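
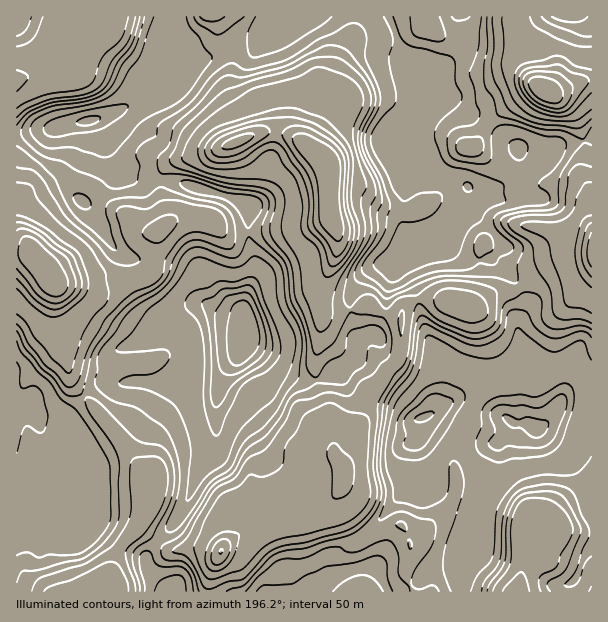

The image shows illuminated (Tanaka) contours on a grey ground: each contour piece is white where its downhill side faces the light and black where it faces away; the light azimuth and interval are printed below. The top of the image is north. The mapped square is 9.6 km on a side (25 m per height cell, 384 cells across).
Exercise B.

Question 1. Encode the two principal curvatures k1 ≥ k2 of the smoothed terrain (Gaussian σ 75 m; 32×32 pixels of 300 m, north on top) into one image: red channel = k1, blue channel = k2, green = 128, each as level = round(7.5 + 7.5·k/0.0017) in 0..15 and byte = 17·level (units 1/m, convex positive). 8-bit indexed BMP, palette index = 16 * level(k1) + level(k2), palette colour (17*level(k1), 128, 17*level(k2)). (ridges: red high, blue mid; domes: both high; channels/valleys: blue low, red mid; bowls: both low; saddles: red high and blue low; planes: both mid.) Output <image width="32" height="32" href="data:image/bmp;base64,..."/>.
<image width="32" height="32" href="data:image/bmp;base64,Qk02CAAAAAAAADYEAAAoAAAAIAAAACAAAAABAAgAAAAAAAAEAAATCwAAEwsAAAABAAAAAAAAAIAAABGAAAAigAAAM4AAAESAAABVgAAAZoAAAHeAAACIgAAAmYAAAKqAAAC7gAAAzIAAAN2AAADugAAA/4AAAACAEQARgBEAIoARADOAEQBEgBEAVYARAGaAEQB3gBEAiIARAJmAEQCqgBEAu4ARAMyAEQDdgBEA7oARAP+AEQAAgCIAEYAiACKAIgAzgCIARIAiAFWAIgBmgCIAd4AiAIiAIgCZgCIAqoAiALuAIgDMgCIA3YAiAO6AIgD/gCIAAIAzABGAMwAigDMAM4AzAESAMwBVgDMAZoAzAHeAMwCIgDMAmYAzAKqAMwC7gDMAzIAzAN2AMwDugDMA/4AzAACARAARgEQAIoBEADOARABEgEQAVYBEAGaARAB3gEQAiIBEAJmARACqgEQAu4BEAMyARADdgEQA7oBEAP+ARAAAgFUAEYBVACKAVQAzgFUARIBVAFWAVQBmgFUAd4BVAIiAVQCZgFUAqoBVALuAVQDMgFUA3YBVAO6AVQD/gFUAAIBmABGAZgAigGYAM4BmAESAZgBVgGYAZoBmAHeAZgCIgGYAmYBmAKqAZgC7gGYAzIBmAN2AZgDugGYA/4BmAACAdwARgHcAIoB3ADOAdwBEgHcAVYB3AGaAdwB3gHcAiIB3AJmAdwCqgHcAu4B3AMyAdwDdgHcA7oB3AP+AdwAAgIgAEYCIACKAiAAzgIgARICIAFWAiABmgIgAd4CIAIiAiACZgIgAqoCIALuAiADMgIgA3YCIAO6AiAD/gIgAAICZABGAmQAigJkAM4CZAESAmQBVgJkAZoCZAHeAmQCIgJkAmYCZAKqAmQC7gJkAzICZAN2AmQDugJkA/4CZAACAqgARgKoAIoCqADOAqgBEgKoAVYCqAGaAqgB3gKoAiICqAJmAqgCqgKoAu4CqAMyAqgDdgKoA7oCqAP+AqgAAgLsAEYC7ACKAuwAzgLsARIC7AFWAuwBmgLsAd4C7AIiAuwCZgLsAqoC7ALuAuwDMgLsA3YC7AO6AuwD/gLsAAIDMABGAzAAigMwAM4DMAESAzABVgMwAZoDMAHeAzACIgMwAmYDMAKqAzAC7gMwAzIDMAN2AzADugMwA/4DMAACA3QARgN0AIoDdADOA3QBEgN0AVYDdAGaA3QB3gN0AiIDdAJmA3QCqgN0Au4DdAMyA3QDdgN0A7oDdAP+A3QAAgO4AEYDuACKA7gAzgO4ARIDuAFWA7gBmgO4Ad4DuAIiA7gCZgO4AqoDuALuA7gDMgO4A3YDuAO6A7gD/gO4AAID/ABGA/wAigP8AM4D/AESA/wBVgP8AZoD/AHeA/wCIgP8AmYD/AKqA/wC7gP8AzID/AN2A/wDugP8A/4D/AKVjdIV1dXLmuemApoPop5eIp5eGx5S2pajWc3KT+Pm4hLiWlINyxvak5nBwk5TZp6eox8i5gqanmKfZopR0hOanl8fpt6DD9pCQpEDFk6SlpsillciDdJeYiOiChJiD16eYlpbZpnCj+LaTxZSGhYSCcpP2o3J0haeI53GFhmKkmIiHhsinhHHG94GFh4eGhoaGhHL1lbeUlpfXg1JjdNiHh4d2yJaFhHP3xWGFh4eImIWEYsW4mJiFl6fVg3SUtnaHh4a4l3RkY+f2x5GGh4eXh3OC6KaGh3WXl5a3t7eXhneHl6emg2WDx5fZlISGh5d0hYHoxqaFhZWnhoWUhYiGh4eop4KWl5WXlre2loR1l4WXgLfYyJaElbenuMqUh4eHqLhyhIeHl4eltpa4poN2hoZxptn5uINzt9jI6KWFh6fGs4GnhoeXhrXYdJfYY4VkpZK1prfpxpLGloam+IOW2YKhyLm4p4eGlfaDc7e11be3c4C3paaVhoWFdXTFldeUcXLHloZ2h4aE1+mllbeQyceokXDmloeXl4eHh4aXpYF2grjYl4eGdnO42cm1yICFt6bXcPe418W2p6i2t9milaeFhLe3l4d1dLjI2ZTZgHS4yNiA+deUYoPnt4SV6qXFxMeElcjIlpa1qOrHlKaBdLSDwWD0YXNkYvi2hHOTx2Mxo6aDk7XXp6a36bS2c4SU12HlgqBSc2OCo7aodLeFclKEtpWCUKTGhZSUtdmDlaD159notpSltabGlpaWxlJxY7WV19e0o8rJpaTYyJLIgIT5uJe3x8i1t6eVdreUQHO4hcb3dHWDxqZxtMRzlciAUZTWmIiXuGO1+LSVt5Wi1pW355VzhHSTcVHVxWO2gmBylba3h4ent9JgYICks7aFluq2goWXdIKT1Pj7tLilgMe2pMZ1dpaXxuf2+sWlZXXGpJS4uLbl+fj1pbSkyZSAxnLGuIeGp8inl4W1hXSFloWXl6eXlrKicoSlpre4knCko/eHqLbWtqSWl7eFdISolpaHmIWVpYOAQHHI6XJwUYPpuIentlFApaiouNij6OnotaSFl5amdbWTcIDQcHO2wvm4h5elhJTF6ejW59HG2ej4+OeXlqaGhbbXxpWlx7eUgueHh6eXqKOjlISRlJORknKT1benqMiGdYSVp6eXh3ZR5YeHiKmXqKVyQFClo4R0dFG2p5eoqLd0tYOCgnV1c5TXh4iIppaFw0Bhg4CnmIWHhKXXl5iXuMW32Mimc3WVx6iImKint3S05caluJSGhoaHcqTHh5enlZeYqMi2laSWl7alk6THlYWXlYWVuHSHhoZ0cueY1qOlt7iHl7indZWnpmJyuNdzdYSkp7c="/>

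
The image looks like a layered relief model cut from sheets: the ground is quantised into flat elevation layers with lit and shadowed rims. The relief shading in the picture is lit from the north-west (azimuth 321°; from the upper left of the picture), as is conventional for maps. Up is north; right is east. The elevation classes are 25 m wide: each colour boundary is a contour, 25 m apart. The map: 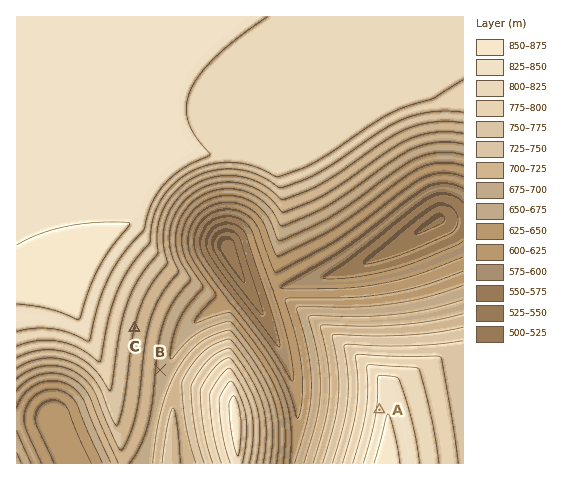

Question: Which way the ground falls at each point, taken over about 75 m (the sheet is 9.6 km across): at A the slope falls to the W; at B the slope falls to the E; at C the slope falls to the E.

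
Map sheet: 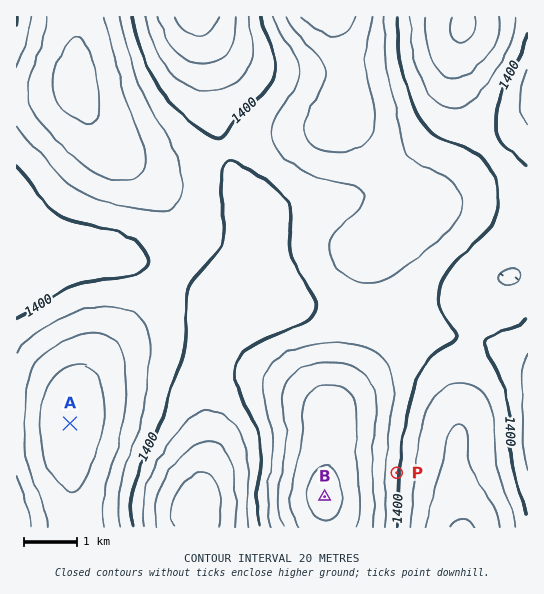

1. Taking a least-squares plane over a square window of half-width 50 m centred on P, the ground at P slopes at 4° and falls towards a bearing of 92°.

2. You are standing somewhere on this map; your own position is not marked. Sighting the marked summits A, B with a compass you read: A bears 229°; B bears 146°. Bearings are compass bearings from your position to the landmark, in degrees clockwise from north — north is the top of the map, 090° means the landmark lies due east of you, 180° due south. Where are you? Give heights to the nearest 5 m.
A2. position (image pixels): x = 199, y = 311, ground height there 1395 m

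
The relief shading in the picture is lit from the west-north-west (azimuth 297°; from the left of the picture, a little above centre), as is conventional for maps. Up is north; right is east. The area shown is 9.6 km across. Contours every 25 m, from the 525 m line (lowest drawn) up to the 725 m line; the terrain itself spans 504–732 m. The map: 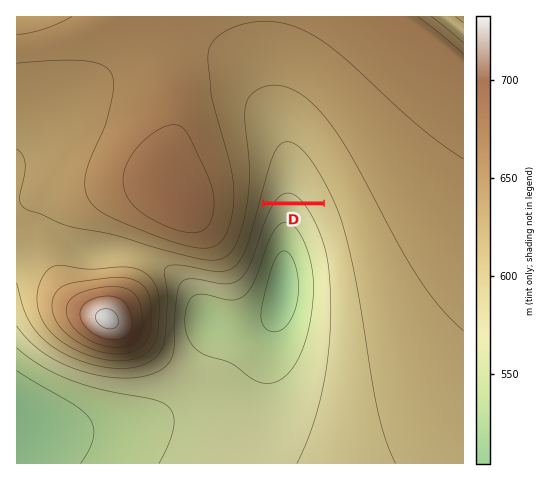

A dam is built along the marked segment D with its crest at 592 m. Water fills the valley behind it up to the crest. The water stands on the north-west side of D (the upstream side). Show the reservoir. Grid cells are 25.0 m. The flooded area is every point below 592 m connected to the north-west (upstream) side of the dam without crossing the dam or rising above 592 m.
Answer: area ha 69.1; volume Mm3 5.6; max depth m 23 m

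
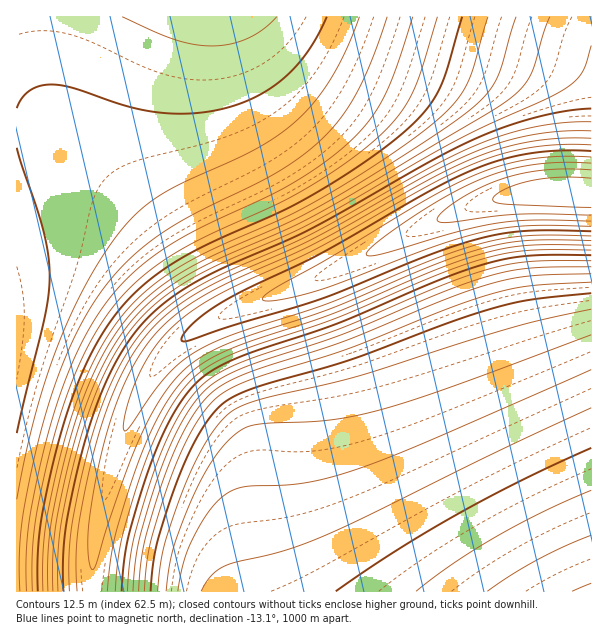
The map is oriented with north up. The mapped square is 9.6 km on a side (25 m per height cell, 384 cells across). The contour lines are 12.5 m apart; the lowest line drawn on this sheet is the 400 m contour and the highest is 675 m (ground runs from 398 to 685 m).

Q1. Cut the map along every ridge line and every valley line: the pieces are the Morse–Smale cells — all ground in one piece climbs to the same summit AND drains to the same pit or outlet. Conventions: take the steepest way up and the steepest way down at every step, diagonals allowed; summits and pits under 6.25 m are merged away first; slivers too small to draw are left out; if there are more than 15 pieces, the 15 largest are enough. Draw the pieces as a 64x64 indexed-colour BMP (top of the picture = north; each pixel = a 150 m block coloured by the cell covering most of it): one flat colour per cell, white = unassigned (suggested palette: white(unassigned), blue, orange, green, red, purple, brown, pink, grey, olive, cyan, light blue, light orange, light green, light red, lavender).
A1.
<image width="64" height="64" href="data:image/bmp;base64,Qk12CAAAAAAAAHYAAAAoAAAAQAAAAEAAAAABAAQAAAAAAAAIAAATCwAAEwsAABAAAAAAAAAA////ALR3HwAOf/8ALKAsACgn1gC9Z5QAS1aMAMJ34wB/f38AIr28AM++FwDox64AeLv/AIrfmACWmP8A1bDFAEREREQRERERERERERERERERERERERERERERERERERERRERERBERERERERERERERERERERERERERERERERERERFEREREERERERERERERERERERERERERERERERERERERETMzMzMxERERERERERERERERERERERERERERERERERERMzMzMzEREREREREREREREREREREREREREREREREREREzMzMzMRERERERERERERERERERERERERERERERERERETMzMzMxERERERERERERERERERERERERERERERERERERMzMzMzEREREREREREREREREREREREREREREREREREREzMzMzMRERERERERERERERERERERERERERERERERERETMzMzMzERERERERERERERERERERERERERERERERERERMzMzMzMREREREREREREREREREREREREREREREREREREzMzMzMxERERERERERERERERERERERERERERERERERETMzMzMzERERERERERERERERERERERERERERERERERERMzMzMzMxEREREREREREREREREREREREREREREREREREzMzMzMzERERERERERERERERERERERERERERERERERETMzMzMzMRERERERERERERERERERERERERERERERERERMzMzMzMzEREREREREREREREREREREREREREREREREREzMzMzMzMRERERERERERERERERERERERERERERERERETMzMzMzMxERERERERERERERERERERERERERERERERERMzMzMzMzMREREREREREREREREREREREREREREREREREzMzMzMzMxERERERERERERERERERERERERERERERERETMzMzMzMzMRERERERERERERERERERERERERERERERERMzMzMzMzMxEREREREREREREREREREREREREREREREREzMzMzMzMzMRERERERERERERERERERERERERERERERETMzMzMzMzMxERERERERERERERERERERERERERERERERMzMzMzMzMzMREREREREREREREREREREREREREREREREzMzMzMzMzMzERERERERERERERERERERERERERERERETMzMzMzMzMzMxERERERERERERERERERERERERERERERMzMzMzMzMzMzMREREREREREREREREREREREREREREREzMzMzMzMzMzMzMRERERERERERERERERERERERERERETMzMzMzMzMzMzMzIRERERERERERERERERERERERERERMzMzMzMzMzMzMzIiIREREREREREREREREREREREREREzMzMzMzMzMzMzIiIiIRERERERERERERERERERERERETMzMzMzMzMzMzMiIiIiIhERERERERERERERERERERERMzMzMzMzMzMzMiIiIiIiIiEREREREREREREREREREREzMzMzMzMzMzMiIiIiIiIiIiERERERERERERERERERETMzMzMzMzMzMyIiIiIiIiIiIiERERERERERERERERERMzMzMzMzMzMyIiIiIiIiIiIiIiEREREREREREREREREzMzMzMzMzMyIiIiIiIiIiIiIiIiERERERERERERERETMzMzMzMzMzIiIiIiIiIiIiIiIiIiERERERERERERERMzMzMzMzMzIiIiIiIiIiIiIiIiIiIiEREREREREREREzMzMzMzMzIiIiIiIiIiIiIiIiIiIiIiERERERERERETMzMzMzMzIiIiIiIiIiIiIiIiIiIiIiIiIRERERERERMzMzMzMzIiIiIiIiIiIiIiIiIiIiIiIiIiIhEREREREzMzMzMzIiIiIiIiIiIiIiIiIiIiIiIiIiIiIiIiESIjMzMzMzIiIiIiIiIiIiIiIiIiIiIiIiIiIiIiIiIiIiMzMzMzIiIiIiIiIiIiIiIiIiIiIiIiIiIiIiIiIiIiIzMzMzIiIiIiIiIiIiIiIiIiIiIiIiIiIiIiIiIiIiIjMzMzIiIiIiIiIiIiIiIiIiIiIiIiIiIiIiIiIiIiIiMzMzIiIiIiIiIiIiIiIiIiIiIiIiIiIiIiIiIiIiIiIzMyIiIiIiIiIiIiIiIiIiIiIiIiIiIiIiIiIiIiIiIjMiIiIiIiIiIiIiIiIiIiIiIiIiIiIiIiIiIiIiIiIiIiIiIiIiIiIiIiIiIiIiIiIiIiIiIiIiIiIiIiIiIiIiIiIiIiIiIiIiIiIiIiIiIiIiIiIiIiIiIiIiIiIiIiIiIiIiIiIiIiIiIiIiIiIiIiIiIiIiIiIiIiIiIiIiIiIiIiIiIiIiIiIiIiIiIiIiIiIiIiIiIiIiIiIiIiIiIiIiIiIiIiIiIiIiIiIiIiIiIiIiIiIiIiIiIiIiIiIiIiIiIiIiIiIiIiIiIiIiIiIiIiIiIiIiIiIiIiIiIiIiIiIiIiIiIiIiIiIiIiIiIiIiIiIiIiIiIiIiIiIiIiIiIiIiIiIiIiIiIiIiIiIiIiIiIiIiIiIiIiIiIiIiIiIiIiIiIiIiIiIiIiIiIiIiIiIiIiIiIiIiIiIiIiIiIiIiIiIiIiIiIiIiIiIiIiIiIiIiIiIiIiIiIiIiIiIiIiIiIiIiIiIiIiIiIiIiIiIiIiIiIiIiIiIiIiIiIiIiIiIiIiIiIiIiIiIiIiIiIiIiIiIiIiIiIiIi"/>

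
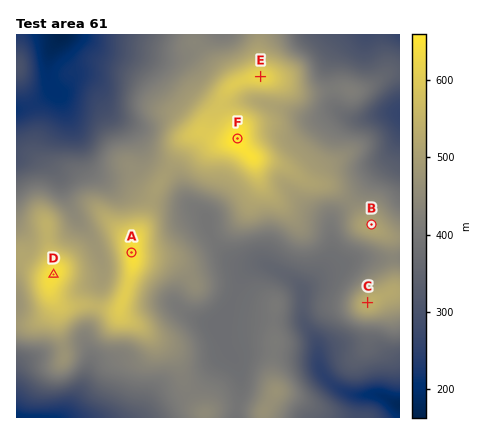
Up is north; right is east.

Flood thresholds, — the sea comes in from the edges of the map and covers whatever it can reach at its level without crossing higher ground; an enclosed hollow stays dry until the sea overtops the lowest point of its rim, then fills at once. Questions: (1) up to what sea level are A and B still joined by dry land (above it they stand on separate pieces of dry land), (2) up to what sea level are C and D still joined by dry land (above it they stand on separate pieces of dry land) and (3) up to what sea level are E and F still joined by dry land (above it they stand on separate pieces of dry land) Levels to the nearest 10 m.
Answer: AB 450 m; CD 440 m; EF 580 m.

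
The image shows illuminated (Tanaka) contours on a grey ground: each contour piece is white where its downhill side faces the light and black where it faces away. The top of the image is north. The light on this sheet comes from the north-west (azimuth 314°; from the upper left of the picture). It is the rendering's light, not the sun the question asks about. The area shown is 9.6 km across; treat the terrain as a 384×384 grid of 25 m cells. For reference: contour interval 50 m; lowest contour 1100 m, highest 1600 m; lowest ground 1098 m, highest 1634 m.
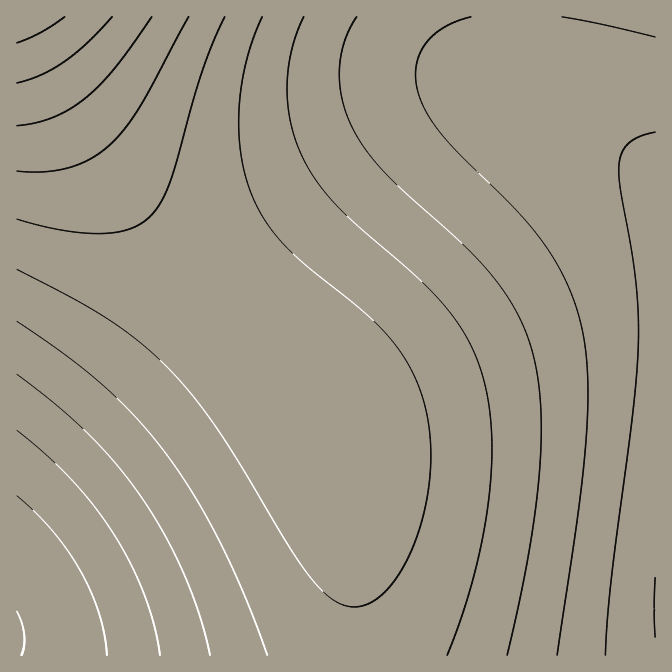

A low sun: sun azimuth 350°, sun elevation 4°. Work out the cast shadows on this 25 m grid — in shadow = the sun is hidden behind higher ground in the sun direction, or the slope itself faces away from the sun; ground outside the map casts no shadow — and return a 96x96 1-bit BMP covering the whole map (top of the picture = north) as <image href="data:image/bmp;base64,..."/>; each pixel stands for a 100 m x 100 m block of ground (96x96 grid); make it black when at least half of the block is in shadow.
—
<image width="96" height="96" href="data:image/bmp;base64,Qk2+BAAAAAAAAD4AAAAoAAAAYAAAAGAAAAABAAEAAAAAAIAEAAATCwAAEwsAAAIAAAAAAAAA////AAAAAAAAAAAAAAAAAAAAAAAAAAAAAAAAAAAAAAAAAAAAAAAAAAAAAAAAAAAAAAAAAAAAAAAAAAAAAAAAAAAAAAAAAAAAAAAAAAAAAAAAAAAAAAAAAAAAAAAAAAAAAAAAAAAAAAAAAAAAAAAAAAAAAAAAAAAAAAAAAAAAAAAAAAAAAAAAAAAAAAAAAAAAAAAAAAAAAAAAAAAAAAAAAAAAAAAAAAAAAAAAAAAAAAAAAAAAAAAAAAAAAAAAAAAAAAAAAAAAAAAAAAAAAAAAAAAAAAAAAAAAAAAAAAAAAAAAAAAAAAAAAAAAAAAAAAAAAAAAAAAAAAAAAAAAAAAAAAAAAAAAAAAAAAAAAAAAAAAAAAAAAAAAAAAAAAAAAAAAAAAAAAAAAAAAAAAAAAAAAAAAAAAAAAAAAAAAAAAAAAAAAAAAAAAAAAAAAAAAAAAAAAAAAAAAAAAAAAAAAAAAAAAAAAAAAAAAAAAAAAAAAAAAAAAAAAAAAAAAAAAAAAAAAAAAAAAAAAAAAAAAAAAAAAAAAAAAAAAAAAAAAAAAAAAAAAAAAAAAAAAAAAAAAAAAAAAAAAAAAAAAAAAAAAAAAAAAAAAAAAAAAAAAAAAAAAAAAAAAAAAAAAAAAAAAAAAAAAAAAAAAAAAAAAAAAAAAAAAAAAAAAAAAAAAAAAAAAAAAAAAAAAAAAAAAAAAAAAAAAAAAAAAAAAAAAAAAAAAAAAAAAAAAAAAAAAAAAAAAAAAAAAAAAAAAAAAAAAAAAAAAAAAAAAAAAAAAAAAAAAAAAAAAAAAAAAAAAAAAAAAAAAAAAAAAAAAAAAAAAAAAAAAAAAAAAAAAAAAAAAAAAAAAAAAAAAAAAAAAAAAAAAAAAAAAAAAAAAAAAAAAAAAAAAAAAAAAAAAAAAAAAAAAAAAAAAAAAAAAAAAAAAAAAAAAAAAAAAAAAAAAAAAAAAAAAAAAAAAAAAAAAAACAAAAAAAAAAAAAAACAAAAAAAAAAAAAAAGAAAAAAAAAAAAAAAGAAAAAAAAAAAAAAAPAAAAAAAAAAAAAAAPAAAAAAAAAAAAAAAPAAAAAAAAAAAAAAAfAAAAAAAAAAAAAAAfgAAAAAAAAAAAAAA/gAAAAAAAAAAAAAA/gAAAAAAAAAAAAAB/wAAAAAAAAAAAAAB/wAAAAAAAAAAAAAD/wAAAAAAAAAAAAAD/4AAAAAAAAAAAAAD/4AAAAAAAAAAAAAD/4AAAAAAAAAAAAAD/8AAAAAAAAAAAAAD/8AAAAAAAAAAAAAD/8AAAAAAAAAAAAAD/+AAAAAAAAAAAAAD/+AAAAAAAAAAAAAD//AAAAAAAAAAAAAD//AAAAAAAAAAAAAD//gAAAAAAAAAAAAD//wAAAAAAAAAAAAD//wAAAAAAAAAAAAD//4AAAAAAAAAAAAD//4AAAAAAAAAAAAD//8AAAAAAAAAAAAD//+AAAAAAAAAAAAD///AAAAAAAAAAAAD///gAAAAAAAAAAAD///wAAAAAAAAAAAD///4AAAAAAAAAAAD///8AAAAAAAAAAAA="/>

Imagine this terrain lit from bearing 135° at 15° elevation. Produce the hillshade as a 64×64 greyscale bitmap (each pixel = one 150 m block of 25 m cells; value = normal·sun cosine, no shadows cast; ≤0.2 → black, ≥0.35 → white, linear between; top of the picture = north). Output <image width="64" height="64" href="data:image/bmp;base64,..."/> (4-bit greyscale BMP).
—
<image width="64" height="64" href="data:image/bmp;base64,Qk12CAAAAAAAAHYAAAAoAAAAQAAAAEAAAAABAAQAAAAAAAAIAAATCwAAEwsAABAAAAAAAAAAAAAAABEREQAiIiIAMzMzAERERABVVVUAZmZmAHd3dwCIiIgAmZmZAKqqqgC7u7sAzMzMAN3d3QDu7u4A////AEREMzMiIiIiIiIzM0RFVWZ3iImZqqq7u7u7u7u7u6qqREQzMzIiIiIiIjMzREVVZneIiZmqqru7u7u7u7u7uqpUREMzMyIiIiIjMzNERVVmd4iJmaqqu7u7u7u7u7u7qlVERDMzMyIiIzMzM0RFVWZ3iImZqqq7u7u8zMy7u7u6VVREMzMzMzMzMzM0REVVZneIiZmqqru7u8zMzMy7u7tVVERDMzMzMzMzMzRERVVmd4iJmaqqu7u7zMzMzMu7u1VVREQzMzMzMzMzRERFVWZ3iImZqqq7u7vMzMzMzLu7VVVEREQzMzMzMzNERFVVZneIiZmqqru7u8zMzMzMy7tVVVREREMzMzMzNEREVVZmd4iJmaqqu7u7zMzMzMzMu2ZVVUREREMzMzNERERVVmZ3iImZqqq7u7vMzMzMzMzLZlVVREREREQ0RERERFVWZnd4iZmaqru7u8zMzMzMzMxmVVVURERERERERERFVVZmd3iJmZqqq7u7zMzMzMzMzGZlVVVEREREREREREVVVmZ3eIiZmqqru7u8zMzMzMzMZmVVVVREREREREREVVVWZnd4iJmaqqu7u7zMzMzMzMxmZlVVVURERERERERVVVZmd3iImZmqqru7u8zMzMzMzGZmZVVVVURERERERVVVVmZ3eIiZmaqqu7u7zMzMzMzMZmZlVVVVVERERERVVVVWZnd4iImZqqqru7u8zMzMzMxmZmZVVVVVVERERVVVVWZmd3iIiZmaqqu7u7vMzMzMzGZmZmVVVVVVVVVVVVVVZmZ3d4iJmZqqqru7u7zMzMzMZmZmZlVVVVVVVVVVVVVmZnd3iIiZmaqqq7u7u8zMzMxmZmZmZVVVVVVVVVVVVWZmd3eIiJmZqqqru7u7vMzMzGZmZmZmVVVVVVVVVVVVZmZnd3iIiZmaqqq7u7u7zMzMd2ZmZmZlVVVVVVVVVVVmZmd3eIiJmZmqqqu7u7u7zMx3ZmZmZmZVVVVVVVVVVWZmZ3d4iIiZmZqqqru7u7u7zHd2ZmZmZmZVVVVVVVVVZmZnd3eIiImZmaqqqru7u7u7d3dmZmZmZmVVVVVVVVVmZmZ3d3iIiJmZmqqqq7u7u7t3d3ZmZmZmZlVVVVVVVWZmZnd3eIiIiZmZqqqqq7u7u3d3d2ZmZmZmZlVVVVVVZmZmZ3d3iIiImZmaqqqqu7u7d3d3dmZmZmZmZVVVVVVmZmZmd3d4iIiJmZmaqqqqu7t3d3d3ZmZmZmZmVVVVVVZmZmZnd3d4iIiZmZmqqqqqu3d3d3d3ZmZmZmZlVVVVVmZmZmZ3d3eIiIiZmZmqqqqqd3d3d3d2ZmZmZmZVVVVVZmZmZmd3d3iIiImZmZmqqqp3d3d3d3dmZmZmZmVVVVVVZmZmZnd3d3iIiImZmZmqqnd3d3d3d3ZmZmZmZVVVVVVWZmZmZnd3d3iIiImZmZqqd3d3d3d3d2ZmZmZmVVVVVVVmZmZmZ3d3d4iIiJmZmZqIh3d3d3d3dmZmZmZlVVVVVVZmZmZmZ3d3d4iIiJmZmYiIiId3d3d3dmZmZmZVVVVVVVZmZmZmd3d3eIiIiZmZiIiIiId3d3d3ZmZmZmVVVVVVVWZmZmZmd3d3iIiIiZmIiIiIiId3d3d2ZmZmZmVVVVVVVmZmZmZnd3d3iIiImYiIiIiIiId3d3d2ZmZmZlVVVVVVZmZmZmZ3d3d4iIiJiIiIiIiIiId3d3dmZmZmZVVVVVVWZmZmZmd3d3eIiIiZmZmYiIiIiId3d3dmZmZmZVVVVVVmZmZmZnd3d3iIiJmZmZmZmIiIiHd3d3ZmZmZmVVVVVWZmZmZmZ3d3d4iImZmZmZmZmIiIiHd3d2ZmZmZmVVVVVmZmZmZmd3d3eIiZmZmZmZmZmIiIiHd3d2ZmZmZmVVVWZmZmZmZ3d3d3iKqqqqqpmZmZmIiIh3d3dmZmZmZmZmZmZmZmZmd3d3eIqqqqqqqqmZmZmIiIh3d3dmZmZmZmZmZmZmZmZ3d3d3iqqqqqqqqqqZmZmIiId3d3ZmZmZmZmZmZmZmZmd3d3eKqqqqqqqqqqqZmZmIiId3d2ZmZmZmZmZmZmZmZ3d3d3u7u7u7u7qqqqqZmZiIiHd3d2ZmZmZmZmZmZmZnd3d3e7u7u7u7u7uqqqqZmZiIiHd3dmZmZmZmZmZmZmd3d3d7u7u7u7u7u7uqqqqZmYiIh3d3dmZmZmZmZmZmd3d3d3u8zMzMzMu7u7u6qqmZmYiId3d3dmZmZmZmZmd3d3d3fMzMzMzMzMzLu7u6qqmZmIiId3d3d2ZmZmZnd3d3d3d8zMzMzMzMzMzLu7uqqqmZmIiHd3d3d3d3d3d3d3d3d3zM3d3d3d3czMzLu7uqqpmZiIiHd3d3d3d3d3d3d3d3jd3d3d3d3d3dzMzLu7uqqpmZiIiHd3d3d3d3d3d3d3iN3d3d3d3d3d3d3MzLu7qqqZmYiIiId3d3d3d3d3d4iI3d3u7u7u7u3d3d3MzLu7qqqZmYiIiIiHd3d3d4iIiIjd7u7u7u7u7u7t3d3MzLu6qqmZmYiIiIiIiIiIiIiIiO7u7u7///7u7u7t3d3My7u6qqmZmZiIiIiIiIiIiIiI7u7v////////7u7t3d3My7uqqqmZmZmYiIiIiIiIiInu7////////////u7t3dzMy7uqqqmZmZmZmZmZmZmZme7/////////////7u7t3czLu7qqqpmZmZmZmZmZmZmZ"/>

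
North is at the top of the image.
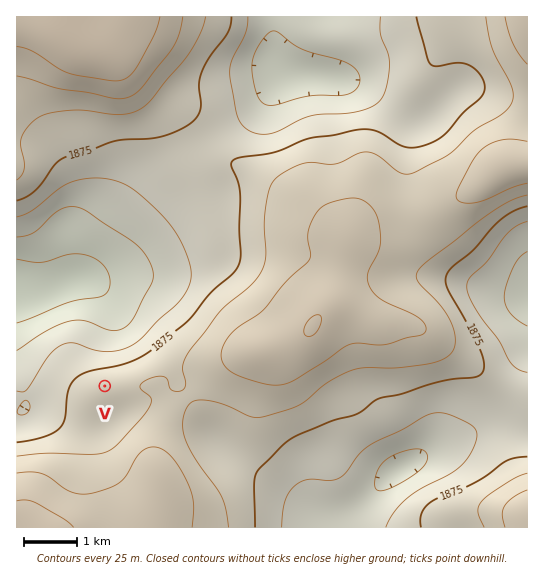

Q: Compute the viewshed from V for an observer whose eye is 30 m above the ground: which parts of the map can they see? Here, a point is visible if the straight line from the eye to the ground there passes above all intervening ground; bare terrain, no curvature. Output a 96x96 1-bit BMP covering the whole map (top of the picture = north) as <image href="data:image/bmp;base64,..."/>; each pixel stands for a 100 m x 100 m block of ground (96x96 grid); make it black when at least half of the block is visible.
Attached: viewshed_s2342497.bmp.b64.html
<image width="96" height="96" href="data:image/bmp;base64,Qk2+BAAAAAAAAD4AAAAoAAAAYAAAAGAAAAABAAEAAAAAAIAEAAATCwAAEwsAAAIAAAAAAAAA////AAAAAAAP//4AAAAAAAf///8P//8AAAAAAAf///8f//+AAAAAAAP///9///+AAAAAAAP///////+AAAAAAAD////////AAAAAAAB////////AAAAAAAAf///////AAAAAAAAD///////AAAAAAAAAf//////gAAAAAAAAD//////gAAAAAAAAA//////wAAAAAAAAAP/////4AAAAAAAAAH/////4AAAAAAAAAB/////4AAgAAAAAAAD////4ABgAAAAAAAD////4ADgAAAAAAAD////4AHgAAAAAAAD////4APgAAAAAAAD////4APwAAAAAAAD////8A/wAAAAAAAD////+B/wAAAAAAAD/////v/4AAAAAAAD///////8AAAAAAAD///////8AAAAAAAD///////+AAAAAAAD///////+AAAAAAAD///////+AAAAAAAD///////8AAAAAAAD///////8AAAAAAAD///////4AAAAAAAD///////4AAAAAAAD///////wAAAAAAAD///////wAAAAAAAD///////gAAAAAAADh//////gAAAAAAADA//////AAAAAAAACAf/////AGAAAAAACAP/////geAAAAAACAH//////+AAAAAADAH///////AAAAAADgP///////AAAAAAD/////////AAAAAAD////////+AAAAAAD////////8AAAAAAD////////4AAAAAAD////////4AAAAAAD////////4AAAAAAD////////8AAAAAAD/////////AAAAAAD//////////AAAAAD//////////gAAAAD//////////gAAAAD//////////gAAAAD//////////AAAAAD//////////AAAAAD/////////+AAAAAD/////////+AAAAAD/////////8AAAAAD/////////wAAAAAD/////////gAAAAAD/////////AAAAAAD////////+AAAAAAD////////8AAAAAAD////////4AAAAAAD////////AAAAAAOD///////4AAAAAAHz///////gAAAAAAHD//////+AAAAAAAAD//////4AAAAAAAAD//////gAAAAAAAAD/////+AAAAAAAAAD/////+AAAAAAAAAD/////+AAAAAAAAAD/////+AAAAAAAAAD//////AAAAAAAAAD//////AAAAAAAAAD//////AAAAAAAAAD/////+AAAAAAAAAD/////4AAAAAAAAAD/////wAAAAAAAAAD/////wAAAAAAAAAD/////wAAAAAAAAAD/////wAAAAAAAAAD/////4AAAAAAAAAD/////4AAAAAAAAAD/////8AAAAAAAAAD/////+AAAAAAAAAD//////AAAAAAAAAD//4f//gAAAAAAAAH/+AP//4AAAAAAAAP/4AP//8AAAAAAAAf/gAP//8AAAAAAAA/8AAP//+AAAAAAAB/AAAP4fwAAAAAAAB8AAAHAGAAAAAAAAD8="/>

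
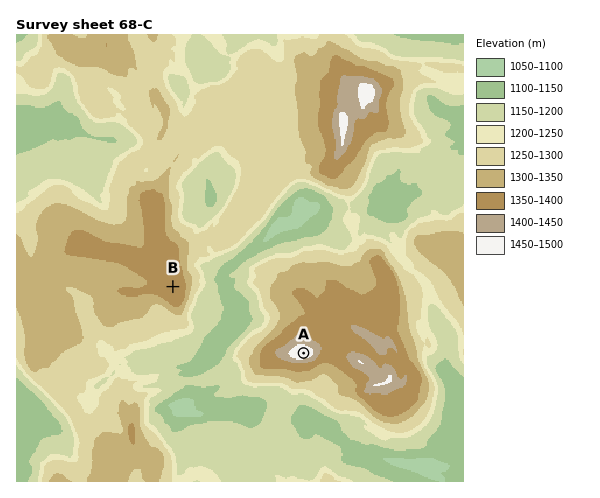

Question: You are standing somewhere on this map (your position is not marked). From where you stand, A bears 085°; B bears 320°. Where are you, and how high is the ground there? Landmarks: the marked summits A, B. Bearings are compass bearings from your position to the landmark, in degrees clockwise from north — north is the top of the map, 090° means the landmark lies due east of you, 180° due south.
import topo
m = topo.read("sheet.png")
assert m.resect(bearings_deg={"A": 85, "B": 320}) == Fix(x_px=234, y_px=359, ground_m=1210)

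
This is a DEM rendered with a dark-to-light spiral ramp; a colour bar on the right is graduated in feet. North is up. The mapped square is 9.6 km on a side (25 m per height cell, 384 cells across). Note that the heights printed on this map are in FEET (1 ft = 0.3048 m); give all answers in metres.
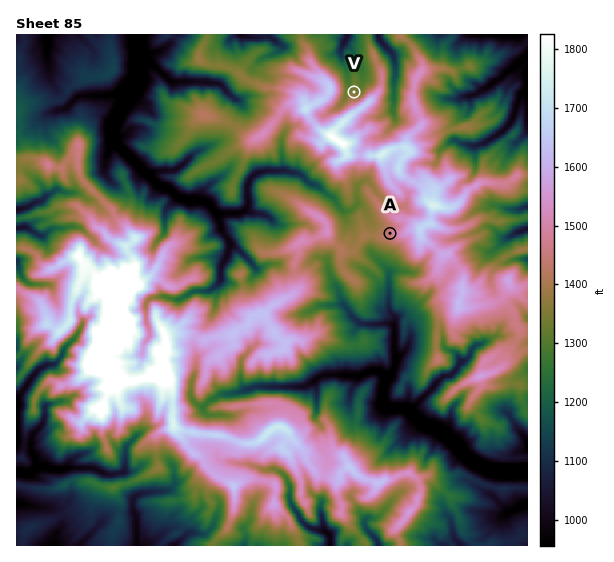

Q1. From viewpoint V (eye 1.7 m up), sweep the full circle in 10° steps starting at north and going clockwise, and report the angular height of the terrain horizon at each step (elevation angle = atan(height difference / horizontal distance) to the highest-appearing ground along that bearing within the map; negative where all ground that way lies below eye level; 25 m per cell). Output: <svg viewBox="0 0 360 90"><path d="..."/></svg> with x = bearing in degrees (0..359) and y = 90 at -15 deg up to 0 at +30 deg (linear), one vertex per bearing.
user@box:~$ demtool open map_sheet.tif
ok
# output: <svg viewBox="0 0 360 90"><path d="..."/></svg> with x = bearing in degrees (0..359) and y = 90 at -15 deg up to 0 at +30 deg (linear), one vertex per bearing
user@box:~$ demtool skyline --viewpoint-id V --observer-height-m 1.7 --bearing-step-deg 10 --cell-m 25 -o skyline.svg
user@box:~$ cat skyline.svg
<svg viewBox="0 0 360 90"><path d="M0 66l10-4 10-3 10-2 10 0 10-2 10-2 10 0 10-3 10-5 10-6 10-6 10-4 10-1 10-1 10 0 10 0 10 2 10 2 10 2 10 4 10 6 10 4 10 3 10 0 10-6 10-5 10-3 10 0 10 3 10 7 10 8 10 6 10 2 10 2 10 2"/></svg>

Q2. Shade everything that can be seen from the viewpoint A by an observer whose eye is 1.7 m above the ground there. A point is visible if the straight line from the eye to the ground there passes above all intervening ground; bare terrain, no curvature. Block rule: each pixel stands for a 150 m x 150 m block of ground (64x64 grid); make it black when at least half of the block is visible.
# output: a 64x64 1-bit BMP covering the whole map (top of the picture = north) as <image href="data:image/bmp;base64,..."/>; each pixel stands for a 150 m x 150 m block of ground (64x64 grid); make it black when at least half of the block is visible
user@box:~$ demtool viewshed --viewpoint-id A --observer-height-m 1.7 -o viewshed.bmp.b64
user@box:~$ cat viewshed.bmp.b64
<image width="64" height="64" href="data:image/bmp;base64,Qk0+AgAAAAAAAD4AAAAoAAAAQAAAAEAAAAABAAEAAAAAAAACAAATCwAAEwsAAAIAAAAAAAAA////AAAAAAAAAAAAAAAAAAAAAAAAAAAAAAAAAAAAAAAAAAAAAAAAAAAAAAAAAAAAAAAAAAAAAAAAAAAAAAACAAAAAAAAAAAAAAAAAAAeIAAAAAAABj/8AAAAAAAMf/gAAAAAAAz74AAAAAAAH/3wAAAAAA4f/+AAAAAABz3+AAAAAAAD/f8AAAAAAAH/8gAAAAAAAHuwAAAAAAAAA6AAAAAAAAABkwAAAAAQAAABoYAAADAAAAHgYAAAMAAAAfAAAAAwAAACeAAAABAAAAI4AAAAGAA4/ggAAAI8AP/+CAAABj4A/wAAAAAOdgH+AAIAAAZjAAAcBgAABwIAwAwGAAAHAAB8DAAAAAOYADwYAAAAA+AAPDAAAAADQAAcZAAAAAEAABDYAAAAAgAAGPAAAAACAAAY8AAAAAAAAAHeAAAAAAAAAd4AAAAAAAADn8AAAAAAAAceAAAAAAAABxgQAAAAAAAeeAAAAAAAABBgAAAAAAAAEeIAAAAAAAAE5QAAAAAACOD8AAAAAABvoH4AAAAAAAegQAAAAAAMB7AgAAAAAAYBgAAAAAAAAgCAAAAAAAAAAAAAAAAAAAAAAAAAAAAAAAAAAAAAAAAAAAAAAAAAAAAAAAAAAAAAAAAAAAAAAAAAAAAAAAAAAAAAAAAAAAAAAAAAAAAAAAAAAAAAAAAAAAAAAAAAAA=="/>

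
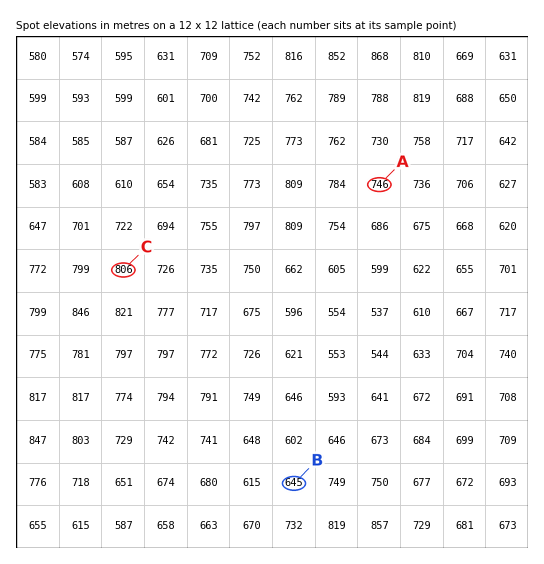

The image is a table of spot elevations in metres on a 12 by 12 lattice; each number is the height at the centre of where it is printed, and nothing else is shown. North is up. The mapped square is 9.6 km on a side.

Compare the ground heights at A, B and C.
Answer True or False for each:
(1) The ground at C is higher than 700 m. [True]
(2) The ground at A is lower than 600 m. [False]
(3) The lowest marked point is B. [True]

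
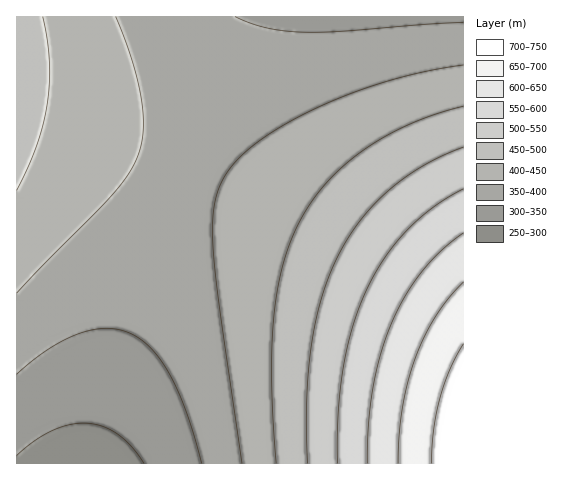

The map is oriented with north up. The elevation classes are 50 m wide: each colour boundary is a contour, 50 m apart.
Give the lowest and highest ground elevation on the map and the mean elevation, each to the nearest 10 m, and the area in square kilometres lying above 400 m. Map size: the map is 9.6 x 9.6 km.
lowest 280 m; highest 740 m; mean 440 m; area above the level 51.6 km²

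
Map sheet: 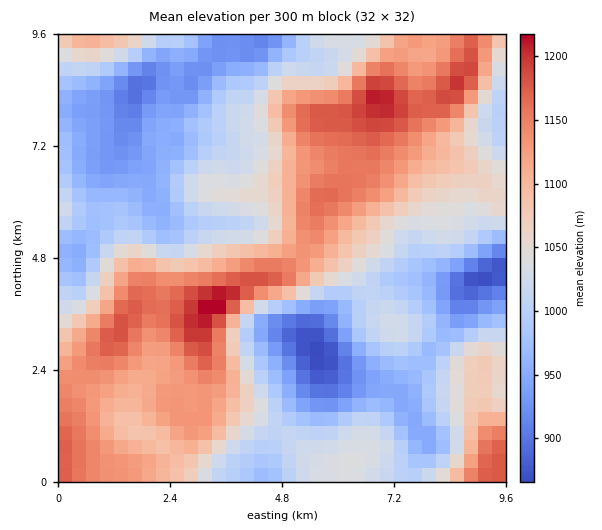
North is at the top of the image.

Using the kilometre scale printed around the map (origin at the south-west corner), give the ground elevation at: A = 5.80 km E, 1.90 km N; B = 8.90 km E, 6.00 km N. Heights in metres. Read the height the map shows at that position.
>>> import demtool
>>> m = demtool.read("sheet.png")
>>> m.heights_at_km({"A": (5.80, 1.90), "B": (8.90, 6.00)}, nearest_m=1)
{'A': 901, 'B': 1044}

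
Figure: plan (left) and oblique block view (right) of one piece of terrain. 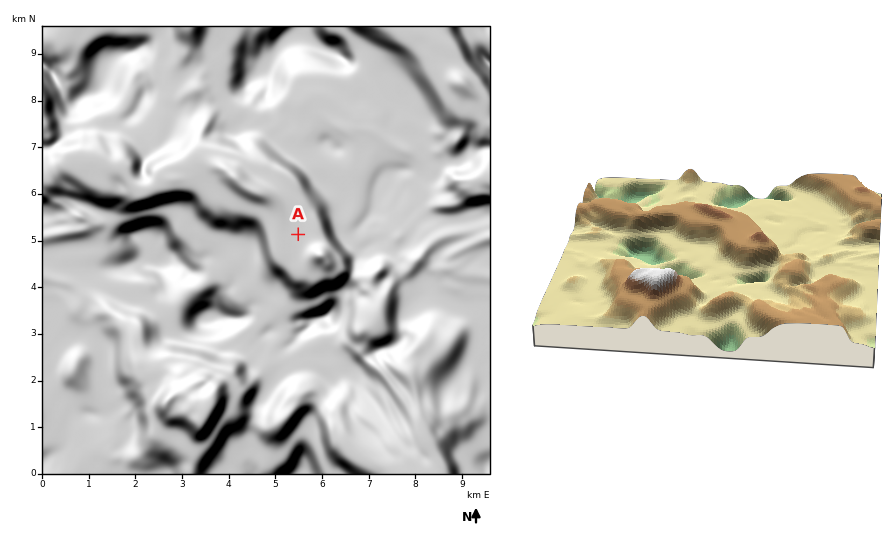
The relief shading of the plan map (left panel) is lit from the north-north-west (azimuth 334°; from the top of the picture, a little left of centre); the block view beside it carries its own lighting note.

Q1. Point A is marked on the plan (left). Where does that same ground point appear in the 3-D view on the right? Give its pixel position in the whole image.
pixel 745 232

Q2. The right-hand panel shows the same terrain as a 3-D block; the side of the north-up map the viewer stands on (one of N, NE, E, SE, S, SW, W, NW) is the S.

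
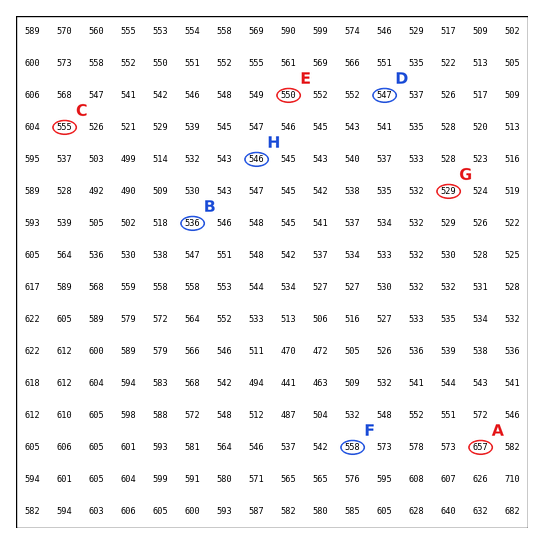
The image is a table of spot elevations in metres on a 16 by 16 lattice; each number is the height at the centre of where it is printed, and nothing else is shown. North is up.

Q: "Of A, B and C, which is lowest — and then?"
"B C A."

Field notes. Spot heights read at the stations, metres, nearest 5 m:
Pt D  545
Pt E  550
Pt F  560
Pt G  530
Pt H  545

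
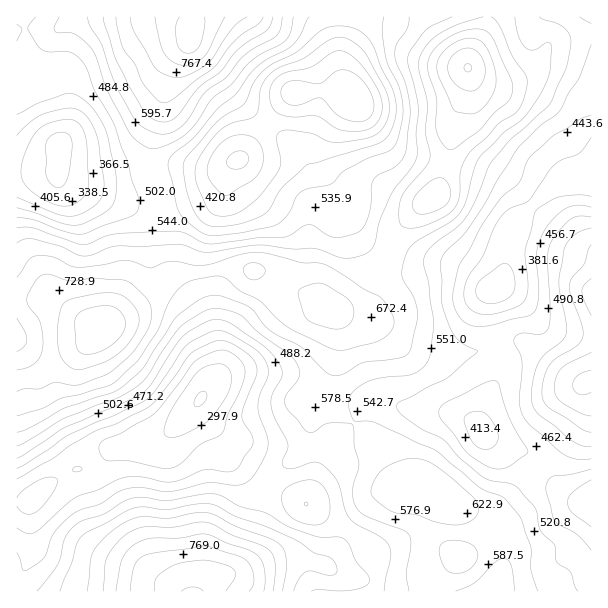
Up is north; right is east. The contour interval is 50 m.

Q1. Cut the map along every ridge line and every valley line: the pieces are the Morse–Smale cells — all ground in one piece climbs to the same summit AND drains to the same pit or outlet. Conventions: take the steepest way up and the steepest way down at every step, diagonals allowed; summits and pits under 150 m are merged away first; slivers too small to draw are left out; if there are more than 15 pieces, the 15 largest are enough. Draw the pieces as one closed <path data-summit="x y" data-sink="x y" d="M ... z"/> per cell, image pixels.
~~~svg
<path data-summit="101 324" data-sink="200 399" d="M240 268l-21 0-19 4-26 2-31 28-26 17-15 6-10-1-9-5-30-23-37 1 1 205 13-2 17-14 28-17 14 0 7-3 20-20 34-4 12-4 36-34 14-19 15-11 10-2 54 1 21 3 12 6 2-2 8-15 4-21-2-33-42-22-16-13z"/><path data-summit="192 591" data-sink="200 399" d="M197 404l-35 34-12 4-34 4-20 20-7 3-14 0-12 6-22 15-10 10 0 54-11 22 0 15 354 1 4-7 0-19-6-15-19-19-41-22-6-6-18-8-22-4-12-8-18-20-11-6-5-6-3-11-17-25z"/><path data-summit="468 68" data-sink="494 290" d="M591 16l-104 1-5 18-13 25-1 29-16 33-2 30-12 43-16 10-25 26-13 36 2 4 24 1 18-6 27 0 16 8 21 16 8-6 4-6 6-38 12-24 24-23 20-9 26-7z"/><path data-summit="468 68" data-sink="200 399" d="M260 372l-23 0-16 6-15 12-8 14 2 12 11 13 9 23 5 6 11 6 24 24 37 11 56 33 21 23 4 11 0 19-3 7 116 0 2-2 11-26 0-18-6-15-10-9-33-17-20-15-34 3-4-4-1-9-12-22-18-26-22-16-25-24 6-9-2-3-18-6z"/><path data-summit="191 35" data-sink="59 144" d="M191 16l-174 0-1 157 11 1 32-5 1 8 12 9 48 16 23 10 16 4-1-21-8-24-2-15 15-52 5-27 7-17 15-21z"/><path data-summit="585 383" data-sink="494 290" d="M591 178l-25 6-24 12-20 20-10 15-6 21-2 26-12 15 1 24 9 28 2 18-2 8-14 25-8 24 0 9 3 7 54 21 26 35 12 7 12 3 5-1z"/><path data-summit="101 324" data-sink="357 101" d="M335 91l-41 1-24 27-26 36-14 10-8 23-7 6-55 22 0 35 4 16 6 10 10-5 20 0 19-4 44 3 15 5 16 13 42 21 14 0 12-3 12-10 10-27-11-7-13-21-6-14-4-16-8-18-24-30 0-14 4-12 18-25 16-12-6-7z"/><path data-summit="468 68" data-sink="357 101" d="M486 16l-124 0-2 10-16 27-2 18 14 30-16 12-18 25-4 12 0 14 24 30 8 18 4 16 6 14 13 21 8 7 5-7 11-32 25-26 16-10 12-43 2-30 16-33 1-29 17-33z"/><path data-summit="191 35" data-sink="357 101" d="M360 16l-168 0-2 23-15 21-7 17-5 27-15 52 2 15 7 17 3 27 17-4 38-17 7-6 8-23 14-10 26-36 24-27 41-1 15 3 4 3 1-2-12-18-1-12 2-12 16-27z"/><path data-summit="468 68" data-sink="494 290" d="M326 382l-7 10 25 24 22 16 18 26 12 22 1 9 4 4 34-3 20 15 24 11 19 15 6 15 0 18-12 28 100-1 0-88-17-4-12-7-26-35-54-21-5-10-11-8-30-8-29-1-22-9-29 0-15-6z"/><path data-summit="101 324" data-sink="494 290" d="M455 266l-27 0-18 6-17 0-9-2-6 21-10 13-18 6-14 0 2 17-1 27-3 11-9 16 17 13 15 6 29 0 22 9 45 5 20 7 6 7 1-8 8-24 14-25 2-18-11-36 0-26-22-17z"/><path data-summit="101 324" data-sink="59 144" d="M59 169l-43 5 0 122 7 2 30-2 30 23 9 5 10 1 15-6 26-17 26-24-9-27 0-35-17-4-23-10-48-16-12-9z"/><path data-summit="191 35" data-sink="200 399" d="M30 500l-14 3 1 89 3-1 0-15 11-22z"/>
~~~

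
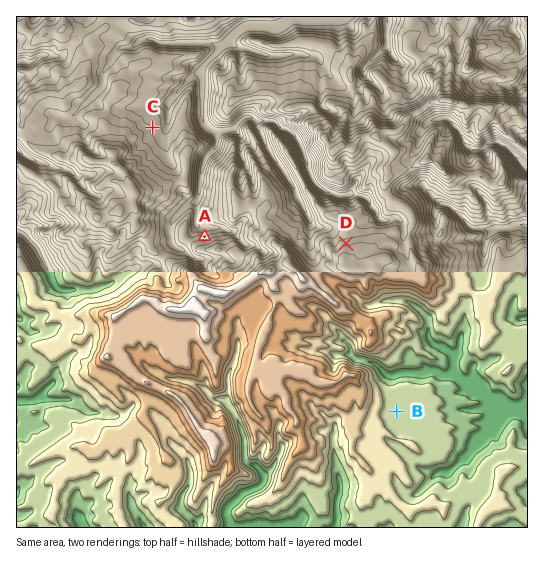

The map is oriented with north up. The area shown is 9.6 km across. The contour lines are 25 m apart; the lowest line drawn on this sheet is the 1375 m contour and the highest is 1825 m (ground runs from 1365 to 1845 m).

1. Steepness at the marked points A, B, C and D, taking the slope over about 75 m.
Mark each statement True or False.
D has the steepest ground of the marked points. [False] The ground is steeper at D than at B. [True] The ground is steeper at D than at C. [True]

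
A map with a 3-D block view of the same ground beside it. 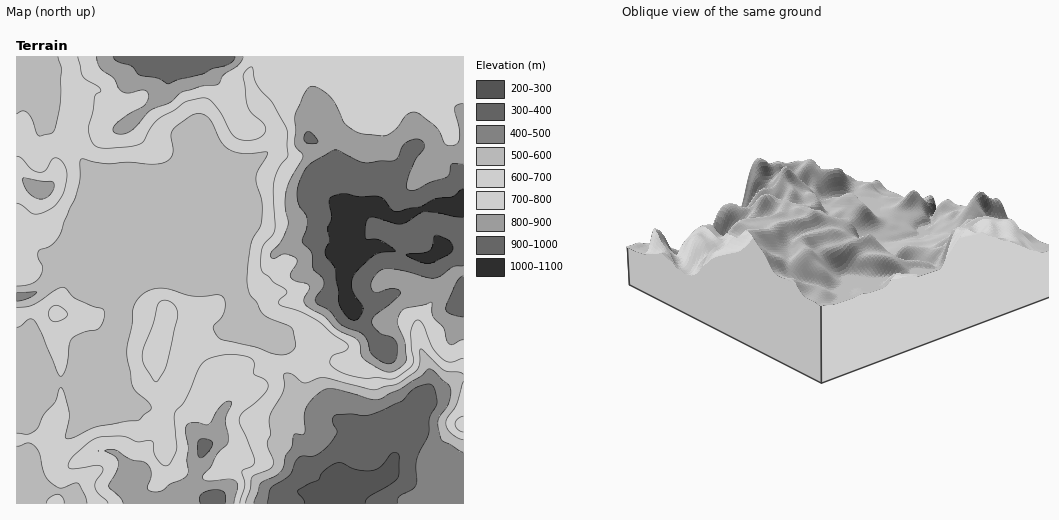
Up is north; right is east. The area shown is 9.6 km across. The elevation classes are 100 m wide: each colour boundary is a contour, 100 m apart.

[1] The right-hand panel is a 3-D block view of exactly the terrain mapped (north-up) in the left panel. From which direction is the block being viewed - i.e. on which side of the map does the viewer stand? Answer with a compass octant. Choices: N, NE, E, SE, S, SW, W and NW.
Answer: NE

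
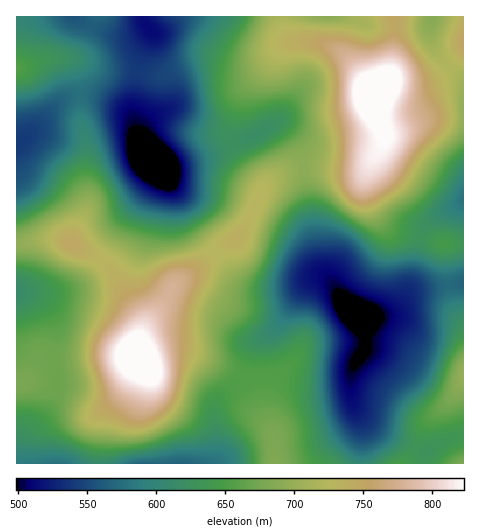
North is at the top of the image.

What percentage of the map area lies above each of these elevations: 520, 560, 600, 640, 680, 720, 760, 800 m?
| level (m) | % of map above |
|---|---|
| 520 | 94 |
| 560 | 82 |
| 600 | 70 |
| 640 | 54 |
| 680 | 35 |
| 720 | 22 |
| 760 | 10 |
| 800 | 5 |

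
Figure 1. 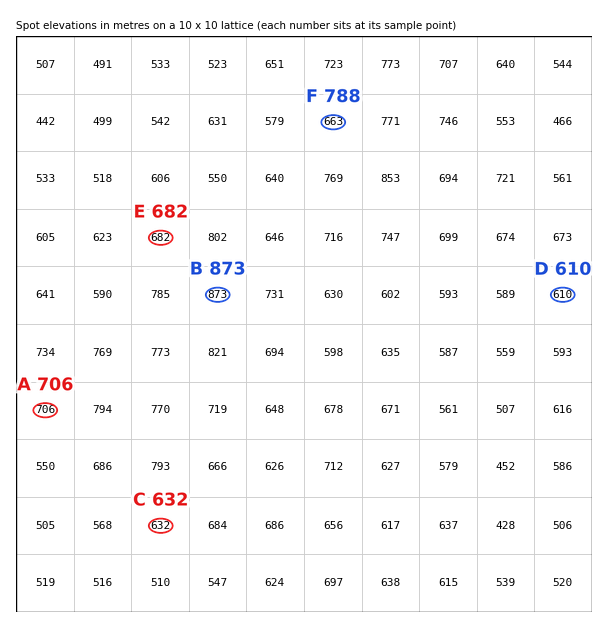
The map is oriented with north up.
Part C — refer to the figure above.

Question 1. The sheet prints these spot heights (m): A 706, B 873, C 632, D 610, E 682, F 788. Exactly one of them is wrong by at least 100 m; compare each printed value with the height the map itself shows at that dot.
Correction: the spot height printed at F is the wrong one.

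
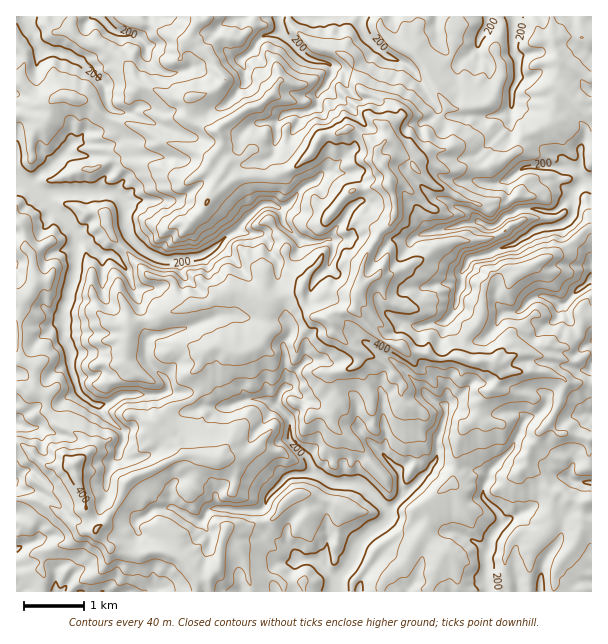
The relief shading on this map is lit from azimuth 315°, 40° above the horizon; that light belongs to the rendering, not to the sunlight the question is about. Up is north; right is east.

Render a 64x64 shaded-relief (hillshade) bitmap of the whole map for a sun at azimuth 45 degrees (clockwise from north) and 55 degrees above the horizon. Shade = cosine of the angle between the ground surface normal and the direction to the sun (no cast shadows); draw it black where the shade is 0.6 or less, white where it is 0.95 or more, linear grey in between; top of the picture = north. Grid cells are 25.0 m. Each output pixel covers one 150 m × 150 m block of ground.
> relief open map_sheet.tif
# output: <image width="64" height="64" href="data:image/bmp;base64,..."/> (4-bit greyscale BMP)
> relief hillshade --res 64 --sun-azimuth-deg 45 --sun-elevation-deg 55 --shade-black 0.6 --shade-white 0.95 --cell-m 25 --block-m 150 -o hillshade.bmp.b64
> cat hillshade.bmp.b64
<image width="64" height="64" href="data:image/bmp;base64,Qk12CAAAAAAAAHYAAAAoAAAAQAAAAEAAAAABAAQAAAAAAAAIAAATCwAAEwsAABAAAAAAAAAAAAAAABEREQAiIiIAMzMzAERERABVVVUAZmZmAHd3dwCIiIgAmZmZAKqqqgC7u7sAzMzMAN3d3QDu7u4A////AHeKloVDVjRWZlV5mZirmam8uoh3mZiZmYrMhomKhpqqiJqXdmVVNWdlRoqbqburus3JiYiZmZiIiruGiYqHmqqImoeHZUVFZlRJqrypvMzL3aiZiJmZmIiaq4aZioeZmZmYZmZDNWZ1RZu7u5q8u7upeKmHmZmYiZvMhoiKiJmaeJhmVBFomYiKvMuqq7qap2eIqniZiZmKvduGiImJiZp4h3UxBKu7qqq8ypqruqp1eYiqmJqZmavduZeIiZmYmmd3UhNZu7uZm83Zebu6mXaamJiamZmZu7l5mImqmZiZiHUjVou8upq97rec7cuZiJqHd3iZd4mphoqaiKmZmImHVFZmvLuqq97Ims7typiImoeImrlmeZh3q8p4iImYmmZnhkjMqZiKuUaap2iqeIiqibzet2eZmIm9xVZ3eIiZiJhkSdyYmZmWWJhSWKqHmrvN7utVqYmZmsx0Z3d4m8uHd1NL24eJmZd5qWabupic7/3MpBi5h4maynZ3iHrO3TZ0MmzLh6qZiImXV5qpmrztp4dATciIeKvLlneIrNyHVTNEm8y6qqqXeHVXmpmXebc1dSPPl4mHm7qHd4q6l1MzaWfNzLuqmZmId4m6mHWMk0dlS/tWeIV5iHd3mqmYdknJjN3Mu3iJmZqqu8uprP1EVlWutEV4lVeHd3eJmZhmzsq8u93LdniJu7u7y7vP4yRFaupERnqkR4d3eHiIdmftupmc3exVeJu6u7u7u82ARUats3ZXioZHh3eZd4eJq4d1er3u1RV5u7u7u7vM3nFWactWlVd4mEeYmrqHiczNNWe8zv1haau7qrzMvN3+IXiJmViVV3vKaImruoeKrMxmerzv2Fe9zLuqq7ur3tYGmImqaJVYz+lmeIiHVoiaqVeavOtDaquqqpmJiJqqdYp2eblplXvuhlRmZmZ5l5mImqu91BNVQ0eXZ4mHdWd5hUV5lmqFfMZHRGZ3iJl2iJqqq96zR3Qze5RXiYh2h3hiNXhleWWtY4Y1ZVZ3dmac3Xir3oNXZnvbVWeIh2aHeENomHeIacYnYzQiRomZrN7dmqvNdGd3rcZWd4h3d4eJVpiHdoiqMGZGRGiby7zMy7u7vO11VWislnd3mIiZiLpndURGq4EGubqb3cy7vLu7y7vO60JGeKuYmZmZmqqauXhTImu2JK7sy7zMurzdzMzNu83ZRFZ4q5iZqqqqqqqph0M2u1Sc7tzduqqqvN3MzLqrvMhDRomqh3iJmqqqqqqEIkqmSM3cq8yomru93MzLmKq7uEJIuqyXh3iJmZmJqmI2q3SL3Id5q6iavMy6vdl5qrqpQ4y4zYiZmIiIh4iZZIqpd63HiauruGrLmqvvx5uqmapknHn8iamqqYiImalmmZl3rJnMzMy4arlprNl5mamZu2SsfPl4isyZmZqqqWipmXi6m8u7zcpIqIl3U3m5iJu7hbyN1Eit6Zyqu5q5eaq6d6qbqZq82UioiXVHmJ1ovMyWu66Cr+/K3IvZirmKurhWm7y6mavKeKqZl3q7u0jN7ajLy0v/3Ly5jKabyZqqp1erzMu6qpqpury7u7u7adzcqsmEr9ZDVoiIWLy4vJvJeJrM3Lqpl2mqu6q9y7qc27yqhUnrIAAAN4WMzIjtqriIeq3Mu8y3RWiqmr3cqa3czadVjsMAEhRUaaqXbedGdmZoqaq8zM3dymeqvcqpvdzchVa+gRRmeHZWhlWuckVGZWiXeZmavO+3mnmrqIfe3LhWeN10eImqiHZ4WO1XdneHmoibpjWKoxi6zKq6dd7bl3qr7IeZqoeJmYab12ZniYmZd8yGrcggiJqpeKl27bmJvLzah3dlVnmphmYzZWqYiIZGyozKh5zdpVZ6yojLmImZmpdkMzNWeamHURRYipd5lje6y4re7t3KvM25mqiIh2ZndmRFVXiIqph2ZneYeKuVOd2o3tzLq7rN3Lq6domId4iGVGZ5mYmrqqqZlleImFJM643bqpd4m7zMu5Y1mpmaqodniaqYeau6qqqIZod1Moy5vczLqqqYmZqodCaomqqZh4iId3eJqqqqupeIh3VFq7zd3Lu7u7h4mXeHJ5eZiHd3h2Z4mpiKuqu6mImGVjar3u7cvLu7uquXaYc3eJmHd3h2aKuoZXu6vMqYaZdmeqz//tzMzLu6qoeJiUd5mYZmd3irl1Vnq6q8u7p6qazIne7d3MzMzLqZiJqYeIqpZVeqqph2aKqqqYm7u6yovZjN3N3Lu7u7upmZu5eYmZdWjMh3h2Z4qrqZmJeJunnKndzf7cmqqZu6iJq5iYiZh4rNhXdlZniZq6qqd4m7mpq7vP/tmruqq8l4mZm8iqmazO11dniZm7qpu5irurqnqZze7tuLu6u8uXiJm8yruazN6lVpvLu7upvceJq8y7mYzt3dyKu6q6u7iIm7ucy5vN61RovcqZqYrvt5jP/uynnd3N2Xu7q7qruHiaqqzLrN2lRnrdhniXjf6pie/+2USt3dyFm7u7uZ22eYq7y8y7qENYrNtneHeu2pl8/9dCON7shEi7uqunraeIi8y823ZTR5zc6VVoisyGip79Umm87sY2mrupq5i8lnibup7HRVer3suURnmrypq5zdZK3cztY4qqu4mrqbyWeaupnaVoi8zrZUV5mZqrvMq8ls3MvNlHuqq6iauqrKeKq7q7hYqbzcQUWLqYiIvdy7ya7cu8uGm6qrqJqqusl5qrur"/>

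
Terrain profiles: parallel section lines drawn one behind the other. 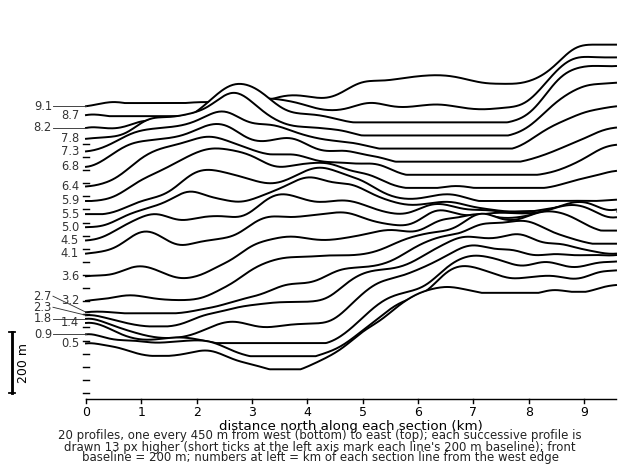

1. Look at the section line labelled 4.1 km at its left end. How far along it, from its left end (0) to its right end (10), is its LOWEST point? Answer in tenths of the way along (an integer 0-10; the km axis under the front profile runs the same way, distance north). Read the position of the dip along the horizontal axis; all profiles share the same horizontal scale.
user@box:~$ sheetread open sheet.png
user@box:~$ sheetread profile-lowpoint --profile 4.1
0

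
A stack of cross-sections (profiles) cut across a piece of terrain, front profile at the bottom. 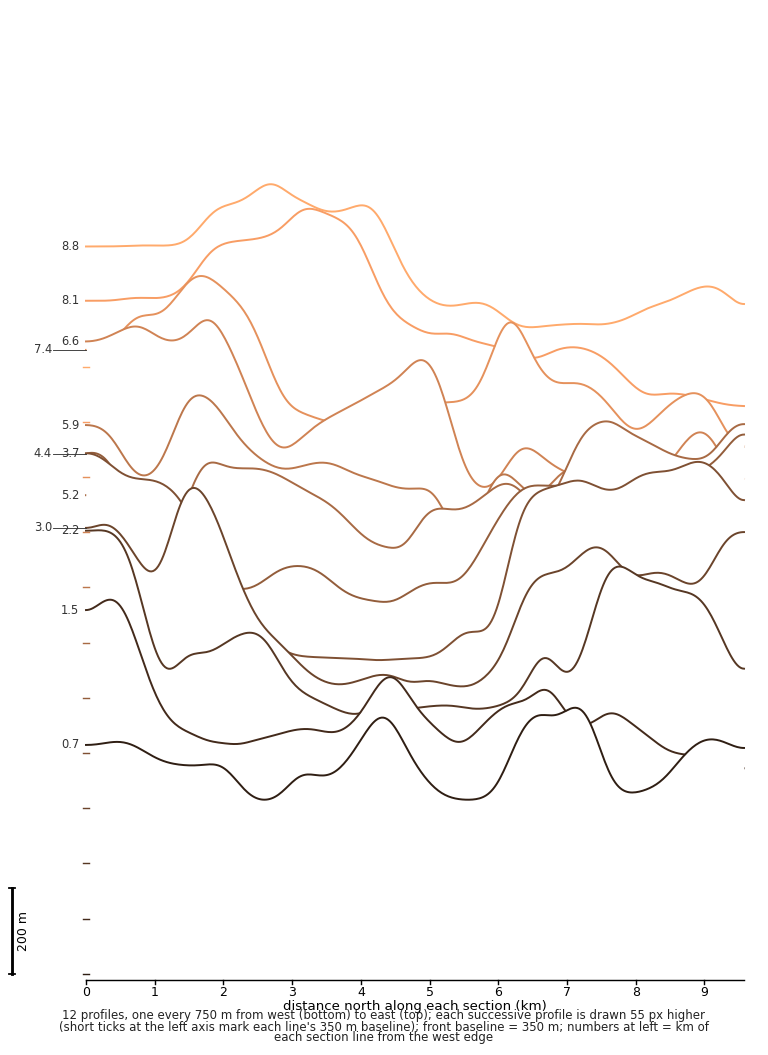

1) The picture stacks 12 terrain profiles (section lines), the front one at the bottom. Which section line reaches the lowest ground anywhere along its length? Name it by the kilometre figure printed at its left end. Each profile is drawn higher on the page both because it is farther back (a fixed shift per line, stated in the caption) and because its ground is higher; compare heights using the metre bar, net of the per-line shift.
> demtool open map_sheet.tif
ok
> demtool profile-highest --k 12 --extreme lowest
8.1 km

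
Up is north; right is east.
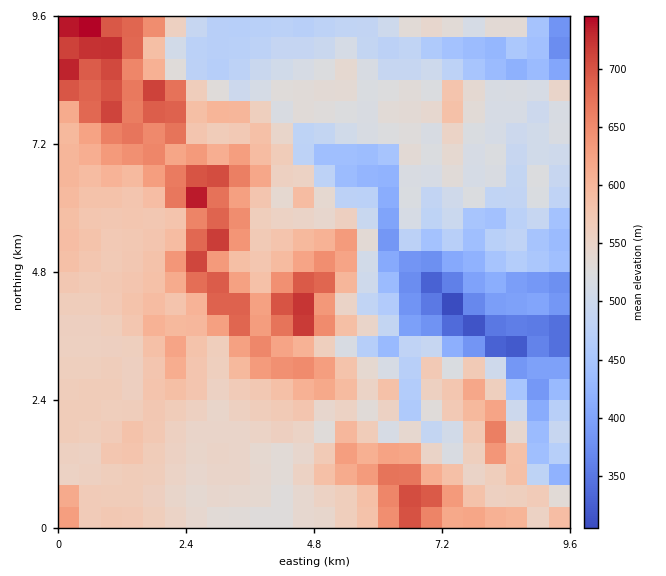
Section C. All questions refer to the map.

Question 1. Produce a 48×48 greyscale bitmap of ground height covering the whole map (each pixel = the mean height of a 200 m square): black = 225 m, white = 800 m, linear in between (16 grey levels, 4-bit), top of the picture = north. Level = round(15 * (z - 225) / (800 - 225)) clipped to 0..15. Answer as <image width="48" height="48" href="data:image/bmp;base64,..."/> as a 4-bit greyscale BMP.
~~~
<image width="48" height="48" href="data:image/bmp;base64,Qk32BAAAAAAAAHYAAAAoAAAAMAAAADAAAAABAAQAAAAAAIAEAAATCwAAEwsAABAAAAAAAAAAAAAAABEREQAiIiIAMzMzAERERABVVVUAZmZmAHd3dwCIiIgAmZmZAKqqqgC7u7sAzMzMAN3d3QDu7u4A////ALqZmZmZmIiIiIiIiIiZmqzMuqq7qrqZm7qZmZmZmIiIiIiIiIiZmazdy6qqqamImrqZmZmZmIiIiIiIiImZmazd3LqamIiJmaqZmZmZiIiIiIiIiJmZmrzMzMupmJmZh5mZmZmZmIiIiIiIiZmqq7zLu6qoiZqXVYiZmZmZmIiIiIiIiZq7u7zLqZmImqllVZmZmZmZmYiIiIiImZq7qru6mYiJq7llZpmZmZmZmYiIiIiIiImqqqqqiIeKu6hWd5mZmZmZmYiIiIiYiIiamJiZd3eKzKdWd5mZmZmZmYiIiZmZmYiaqHeIZ4iKu5dWh5mZmZmZmZiIiZmZmZeal4hlaZmau5ZVdpmZmZmZmZmImZmZmZiIiJl1iZmqqoZVZpmZmZmZmZmZmZmZmqqZeKl1iZmqmHVEVpmZmZmaqpmZmZmaq7uqmql2mZmqmGVEVZmZmZmaqpmZmqqru7upmZhnmImal2RFVJmZmZmZupmZm7u7u6qYh3ZYqHeIdkNFVJmZmZmauqmZq8u6mZmHdmZYmGVlQyNVQ5mZmZmaqqmZq7qqupiIdlR3ZVQyISMyI5mZmZmqqqmavLq83cu6mIVVREMiIzIiIZmZmZqqmqq83bq97LqZmIdERDIkRERVVJmZmZqqmZq83Lu97LqXd3dTRCI0RFVVVJmZmZmpmZrNy6rN7LuodmZTMiNEVURURJmZmZmZmqvMypq83cypd2VTIjNFVURERJmZmZmZrN3bqpmrvMy5h2VTM0RFVVVERJmZmZmZrNy6mZmqu7y5hmU0NEVVZmZlVamZmZmZq826qZmaqqu7llRVRVVVZndmZqmZmZmZmr3cupmZqqq7p0RmVmZWZ3ZmZqmZmZmZma3dypmZqqq6l0R3Z3dmZ3dmVamZmZmZmazMypmZmZmZhkV4Z3dlZmd2ZamZmZmZmrzMu5iIiIiIhkWIZ4dmZmeHZqmZmZmZrN3Lu6iImph3hlV4Z3h4dmeHdqqZmZmqzd7bqqmImpdmdlV5d3eIhmeHd6qZqpqrzM3cu7qJmYdlZVV5h4h4h3eId6qqqqqru73czLqZl2ZVVVV5h4h3h3eId6qqq7u7qry7zLmZhmVVVVZ5iIiHiHd4d6qru7zLuqqZmpmZdmZmZmeIiIiHiHd3h6qru7y7y5mZmZmoZmZ3d3iIiImHeHd3iKqry8u825mZmaqXd3eIiIiIiImId3d3eKq8zMu825maqql3iIiIiIiIiJqIeHd3eKvN3cvN26qqqYeIiIiIh4mIiaqIiIh3eLzM3LzO3KmZh3iIiIiIh4iIeaqZiIiIid3c3MzNypd3d3iIiIiYiIiIh4mHd3d4mO3M3Mu6mHZmZ3d4iIiIh3d4h3ZmZVVVZd3M3cqZh2ZmZ3d3d4iIh3Zmd3ZmVVVlRN3N3cuph3ZmZ3d3d3eId3ZmZmZVVVZlRN3e3dy5h3dmZnd3d3d3dnd3ZmZmVmd1RN7u3cy7mHdmZnd3Zmd3d3eIiId3d4d1RN7tzMzLqHdmZmZmZmd3d3eImZmJmZh1RA=="/>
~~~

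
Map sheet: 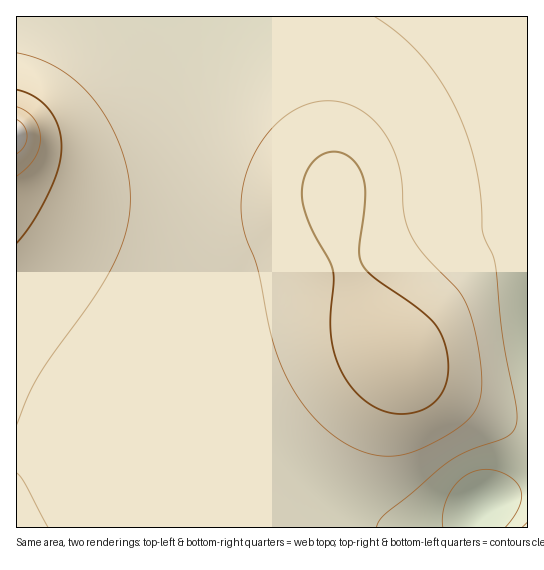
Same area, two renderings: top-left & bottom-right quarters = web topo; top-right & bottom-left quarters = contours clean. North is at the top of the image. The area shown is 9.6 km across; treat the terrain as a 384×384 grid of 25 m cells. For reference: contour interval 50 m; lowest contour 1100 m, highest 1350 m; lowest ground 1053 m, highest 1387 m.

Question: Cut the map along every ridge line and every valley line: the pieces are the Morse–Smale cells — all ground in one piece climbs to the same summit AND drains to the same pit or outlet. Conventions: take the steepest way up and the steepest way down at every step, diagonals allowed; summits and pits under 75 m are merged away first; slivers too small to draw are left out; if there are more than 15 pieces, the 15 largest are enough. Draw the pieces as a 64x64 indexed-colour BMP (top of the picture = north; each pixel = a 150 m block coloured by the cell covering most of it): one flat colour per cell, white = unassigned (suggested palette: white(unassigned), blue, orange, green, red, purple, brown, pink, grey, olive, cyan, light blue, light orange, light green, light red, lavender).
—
<image width="64" height="64" href="data:image/bmp;base64,Qk12CAAAAAAAAHYAAAAoAAAAQAAAAEAAAAABAAQAAAAAAAAIAAATCwAAEwsAABAAAAAAAAAA////ALR3HwAOf/8ALKAsACgn1gC9Z5QAS1aMAMJ34wB/f38AIr28AM++FwDox64AeLv/AIrfmACWmP8A1bDFACIiIiIiIiIiIiIiIiIiIiIiIiIiIiIhERERERERMzMzIiIiIiIiIiIiIiIiIiIiIiIiIiIiEREREREREREzMzMiIiIiIiIiIiIiIiIiIiIiIiIiIiERERERERERETMzMyIiIiIiIiIiIiIiIiIiIiIiIiIhERERERERERERETMzIiIiIiIiIiIiIiIiIiIiIiIiIhEREREREREREREREREiIiIiIiIiIiIiIiIiIiIiIiIhERERERERERERERERESIiIiIiIiIiIiIiIiIiIiIiIhERERERERERERERERERIiIiIiIiIiIiIiIiIiIiIiIhEREREREREREREREREREiIiIiIiIiIiIiIiIiIiIiIhERERERERERERERERERESIiIiIiIiIiIiIiIiIiIiIhERERERERERERERERERERIiIiIiIiIiIiIiIiIiIiIhEREREREREREREREREREREiIiIiIiIiIiIiIiIiIiIiERERERERERERERERERERESIiIiIiIiIiIiIiIiIiIiERERERERERERERERERERERIiIiIiIiIiIiIiIiIiIiEREREREREREREREREREREREiIiIiIiIiIiIiIiIiIiIRERERERERERERERERERERESIiIiIiIiIiIiIiIiIiIRERERERERERERERERERERERIiIiIiIiIiIiIiIiIiIhEREREREREREREREREREREREiIiIiIiIiIiIiIiIiIhERERERERERERERERERERERESIiIiIiIiIiIiIiIiIiERERERERERERERERERERERERIiIiIiIiIiIiIiIiIiEREREREREREREREREREREREREiIiIiIiIiIiIiIiIiERERERERERERERERERERERERESIiIiIiIiIiIiIiIiIRERERERERERERERERERERERERIiIiIiIiIiIiIiIiIREREREREREREREREREREREREREiIiIiIiIiIiIiIiIRERERERERERERERERERERERERESIiIiIiIiIiIiIiIhERERERERERERERERERERERERERIiIiIiIiIiIiIiIiEREREREREREREREREREREREREREiIiIiIiIiIiIiIiERERERERERERERERERERERERERESIiIiIiIiIiIiIiIRERERERERERERERERERERERERERIiIiIiIiIiIiIiIhEREREREREREREREREREREREREREiIiIiIiIiIiIiIhERERERERERERERERERERERERERESIiIiIiIiIiIiIiERERERERERERERERERERERERERERIiIiIiIiIiIiIiIREREREREREREREREREREREREREREiIiIiIiIiIiIiIhERERERERERERERERERERERERERESIiIiIiIiIiIiIiERERERERERERERERERERERERERERIiIiIiIiIiIiIiIREREREREREREREREREREREREREREiIiIiIiIiIiIiIhERERERERERERERERERERERERERESIiIiIiIiIiIiIiERERERERERERERERERERERERERERIiIiIiIiIiIiIiIREREREREREREREREREREREREREREiIiIiIiIiIiIiIhERERERERERERERERERERERERERESIiIiIiIiIiIiIiERERERERERERERERERERERERERERIiIiIiIiIiIiIiIREREREREREREREREREREREREREREiIiIiIiIiIiIiIhERERERERERERERERERERERERERESIiIiIiIiIiIiIiERERERERERERERERERERERERERERIiIiIiIiIiIiIiIREREREREREREREREREREREREREREiIiIiIiIiIiIiIhERERERERERERERERERERERERERESIiIiIiIiIiIiIiERERERERERERERERERERERERERERIiIiIiIiIiIiIiIREREREREREREREREREREREREREREiIiIiIiIiIiIiIhERERERERERERERERERERERERERESIiIiIiIiIiIiIiERERERERERERERERERERERERERERIiIiIiIiIiIiIiIREREREREREREREREREREREREREREiIiIiIiIiIiIiIhERERERERERERERERERERERERERESIiIiIiIiIiIiIiERERERERERERERERERERERERERERIiIiIiIiIiIiIiIREREREREREREREREREREREREREREiIiIiIiIiIiIiIhERERERERERERERERERERERERERESIiIiIiIiIiIiIiERERERERERERERERERERERERERERIiIiIiIiIiIiIiIhEREREREREREREREREREREREREREiIiIiIiIiIiIiIiERERERERERERERERERERERERERESIiIiIiIiIiIiIiIRERERERERERERERERERERERERERIiIiIiIiIiIiIiIhEREREREREREREREREREREREREREiIiIiIiIiIiIiIiERERERERERERERERERERERERERESIiIiIiIiIiIiIiIRERERERERERERERERERERERERERIiIiIiIiIiIiIiIhEREREREREREREREREREREREREREiIiIiIiIiIiIiIiIRERERERERERERERERERERERERESIiIiIiIiIiIiIiIhERERERERERERERERERERERERER"/>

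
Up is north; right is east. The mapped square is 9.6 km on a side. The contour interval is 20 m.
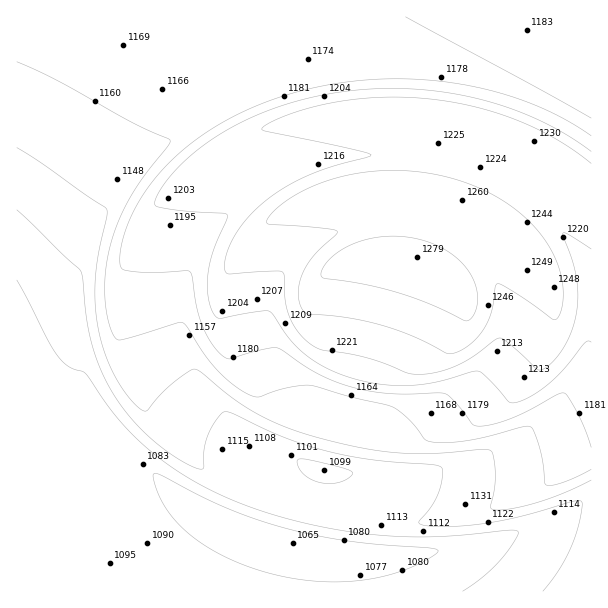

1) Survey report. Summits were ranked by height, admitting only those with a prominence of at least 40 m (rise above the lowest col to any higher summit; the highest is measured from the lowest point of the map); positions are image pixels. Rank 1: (419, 257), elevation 1279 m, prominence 214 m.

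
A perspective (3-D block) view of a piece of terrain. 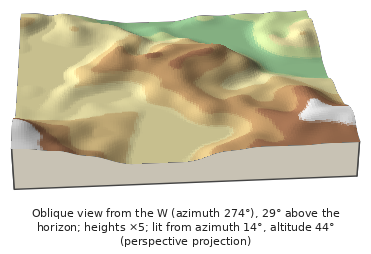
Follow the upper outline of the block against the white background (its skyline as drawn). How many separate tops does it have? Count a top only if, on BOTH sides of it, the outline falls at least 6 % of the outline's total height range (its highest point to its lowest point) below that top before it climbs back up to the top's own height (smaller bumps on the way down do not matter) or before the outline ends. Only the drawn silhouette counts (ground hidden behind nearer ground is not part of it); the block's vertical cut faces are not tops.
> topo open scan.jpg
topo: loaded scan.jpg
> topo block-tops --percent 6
2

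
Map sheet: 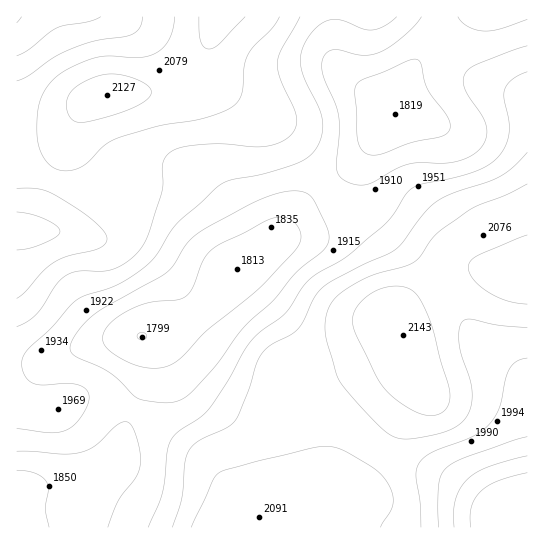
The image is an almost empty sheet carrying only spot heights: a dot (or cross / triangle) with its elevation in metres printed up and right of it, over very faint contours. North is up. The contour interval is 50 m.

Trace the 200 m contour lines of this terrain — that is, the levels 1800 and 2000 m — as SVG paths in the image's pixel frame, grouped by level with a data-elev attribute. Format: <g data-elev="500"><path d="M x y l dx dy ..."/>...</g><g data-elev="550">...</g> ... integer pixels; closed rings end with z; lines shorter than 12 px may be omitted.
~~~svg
<g data-elev="1800"><path d="M139 339l-2-2 1-3 4-2 4 2 1 3-2 2z"/></g><g data-elev="2000"><path d="M421 527l-1-24-4-28 3-12 4-5 8-5 40-16 17-11 6-8 5-9 6-30 5-10 7-8 10-3"/><path d="M17 327l10-5 10-8 19-29 10-10 12-4 24 0 11-2 13-6 12-11 10-17 13-41 2-9 0-23 3-6 5-5 14-4 24-3 17 0 28 3 12-1 15-4 10-7 5-9 0-11-16-37-3-16 4-12 19-33"/><path d="M527 152l-14 15-14 10-45 16-16 8-13 12-22 29-8 8-60 29-15 11-6 8-10 23-6 8-8 6-20 11-9 9-5 11-8 25-13 30-9 7-27 13-10 9-4 13-3 36-10 28"/><path d="M142 17l-2 10-7 7-8 3-30 4-22 7-18 8-26 20-12 5"/></g>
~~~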